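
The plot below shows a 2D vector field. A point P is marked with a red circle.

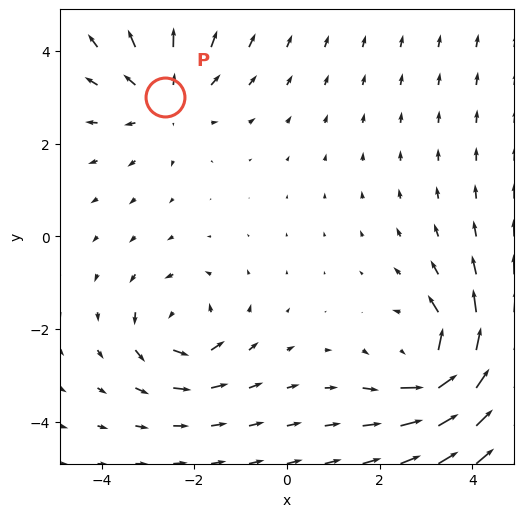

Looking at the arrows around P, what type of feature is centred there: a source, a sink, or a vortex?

At P (-2.6, 3.0) the arrows spread outward. Divergence about +3, curl ≈0 — positive divergence with near-zero curl is a source.

source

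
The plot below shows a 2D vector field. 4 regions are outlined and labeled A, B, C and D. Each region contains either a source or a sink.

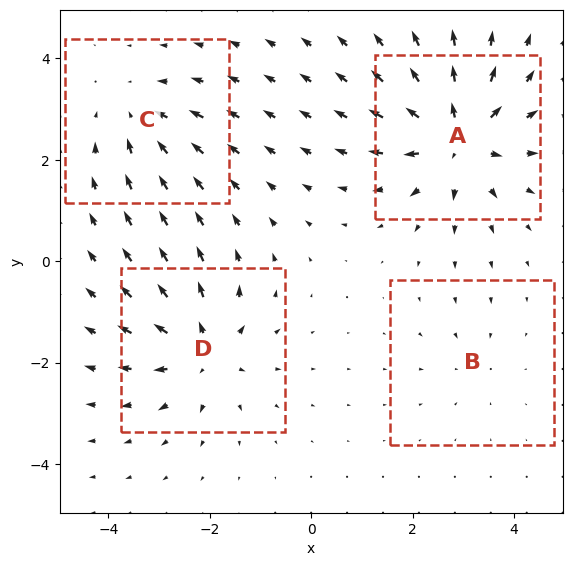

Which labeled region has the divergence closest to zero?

B

Divergence at each region's feature centre — A: about +7, B: about -2, C: about -4, D: about +5. Region B is closest to zero.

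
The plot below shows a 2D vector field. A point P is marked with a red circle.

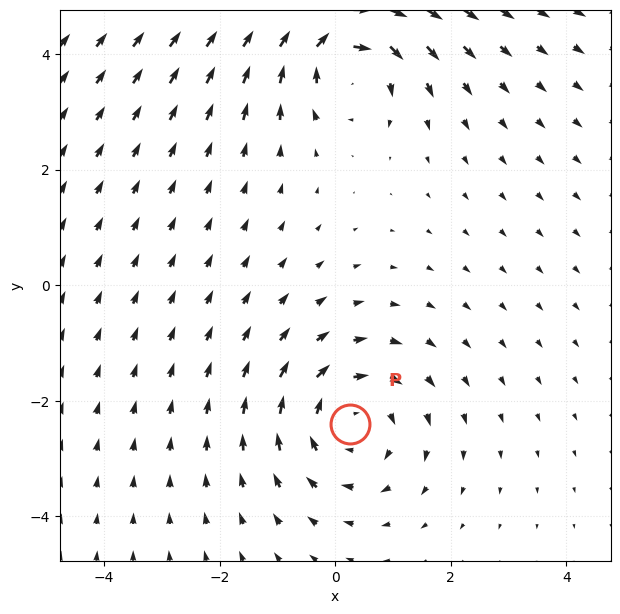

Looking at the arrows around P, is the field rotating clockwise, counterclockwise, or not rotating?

Near P at (0.3, -2.4) the arrows circulate clockwise. The curl (z-component) there is about -3; negative curl means clockwise rotation.

clockwise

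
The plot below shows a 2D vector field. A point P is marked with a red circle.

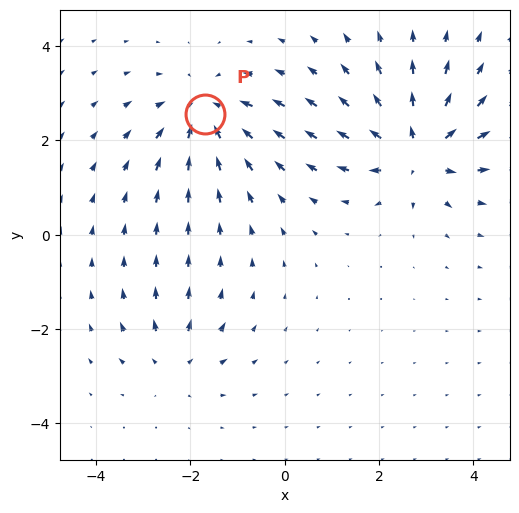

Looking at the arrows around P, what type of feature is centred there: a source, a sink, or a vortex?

sink

At P (-1.7, 2.6) the arrows converge inward. Divergence about -4, curl ≈0 — negative divergence with near-zero curl is a sink.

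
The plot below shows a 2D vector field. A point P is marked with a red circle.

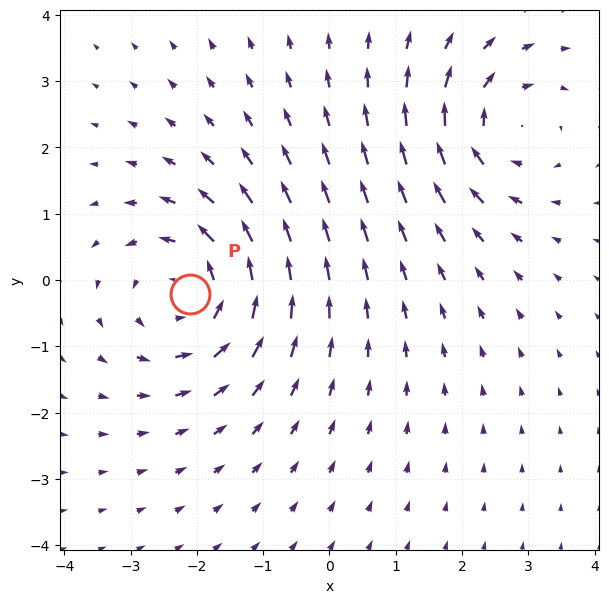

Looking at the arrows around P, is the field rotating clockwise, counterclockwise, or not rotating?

Near P at (-2.1, -0.2) the arrows circulate counterclockwise. The curl (z-component) there is about +3; positive curl means counterclockwise rotation.

counterclockwise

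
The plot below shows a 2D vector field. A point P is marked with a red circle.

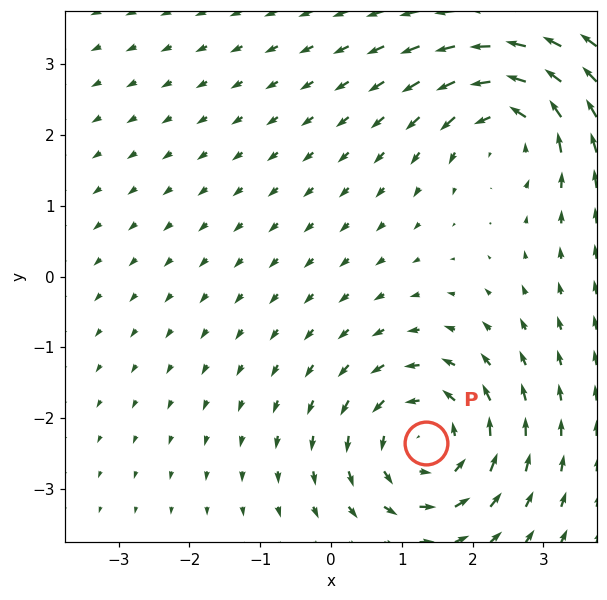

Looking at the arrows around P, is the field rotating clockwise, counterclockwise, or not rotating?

counterclockwise

Near P at (1.3, -2.4) the arrows circulate counterclockwise. The curl (z-component) there is about +5; positive curl means counterclockwise rotation.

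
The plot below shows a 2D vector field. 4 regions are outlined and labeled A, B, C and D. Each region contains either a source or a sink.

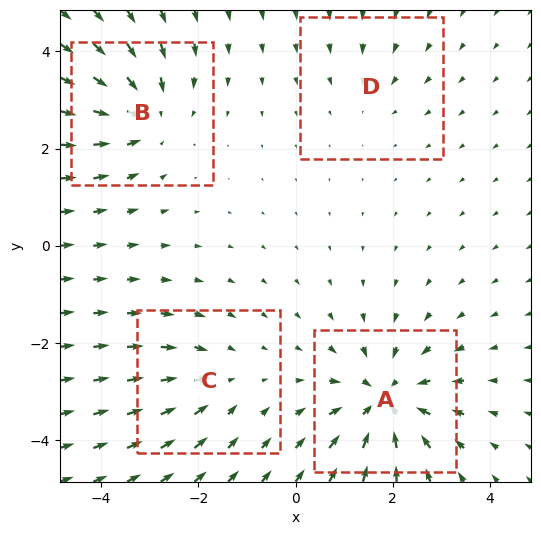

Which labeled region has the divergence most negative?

A

Divergence at each region's feature centre — A: about -7, B: about -5, C: about -3, D: about -2. Region A is most negative.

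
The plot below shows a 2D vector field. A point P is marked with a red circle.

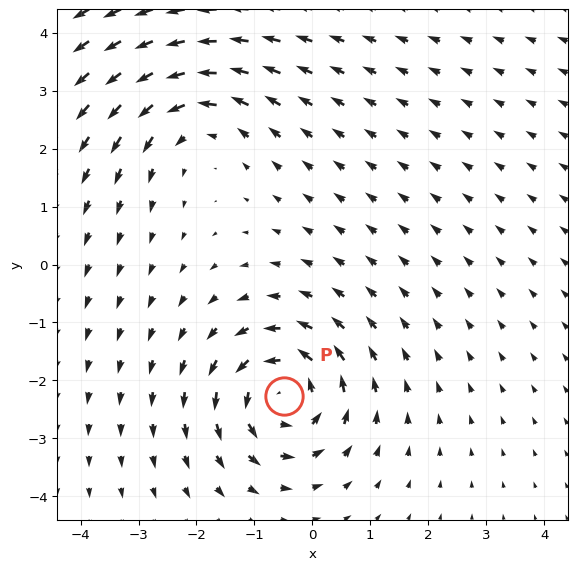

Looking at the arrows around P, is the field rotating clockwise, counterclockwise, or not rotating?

Near P at (-0.5, -2.3) the arrows circulate counterclockwise. The curl (z-component) there is about +4; positive curl means counterclockwise rotation.

counterclockwise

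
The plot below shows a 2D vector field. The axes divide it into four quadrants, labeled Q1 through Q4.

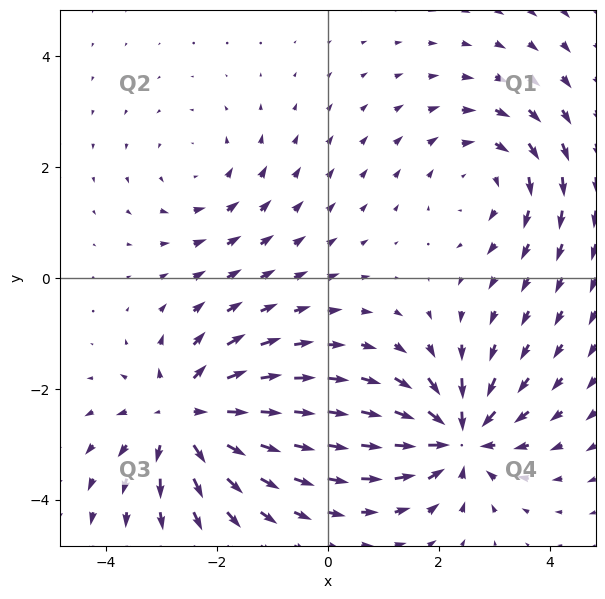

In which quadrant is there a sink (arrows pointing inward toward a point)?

Q4

The sink sits at approximately (2.4, -2.9), which lies in quadrant Q4. The divergence there is about -6, negative as expected for a sink.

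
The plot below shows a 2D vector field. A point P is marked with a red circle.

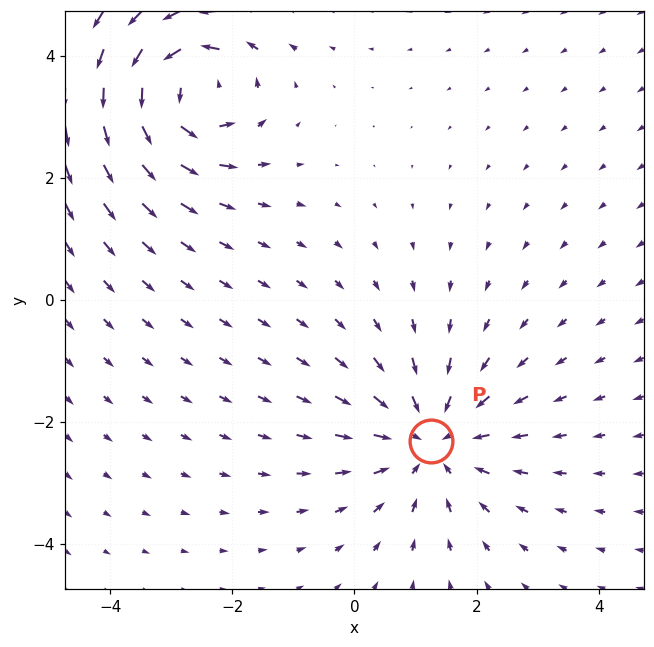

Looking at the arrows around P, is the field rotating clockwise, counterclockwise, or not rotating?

not rotating

Near P at (1.3, -2.3) the arrows show no circulation. The curl there is ≈0.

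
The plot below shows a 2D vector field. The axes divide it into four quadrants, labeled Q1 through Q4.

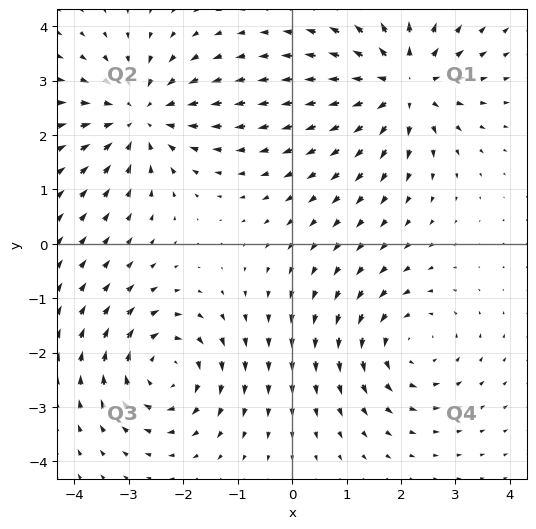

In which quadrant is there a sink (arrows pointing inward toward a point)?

The sink sits at approximately (-2.8, 2.3), which lies in quadrant Q2. The divergence there is about -4, negative as expected for a sink.

Q2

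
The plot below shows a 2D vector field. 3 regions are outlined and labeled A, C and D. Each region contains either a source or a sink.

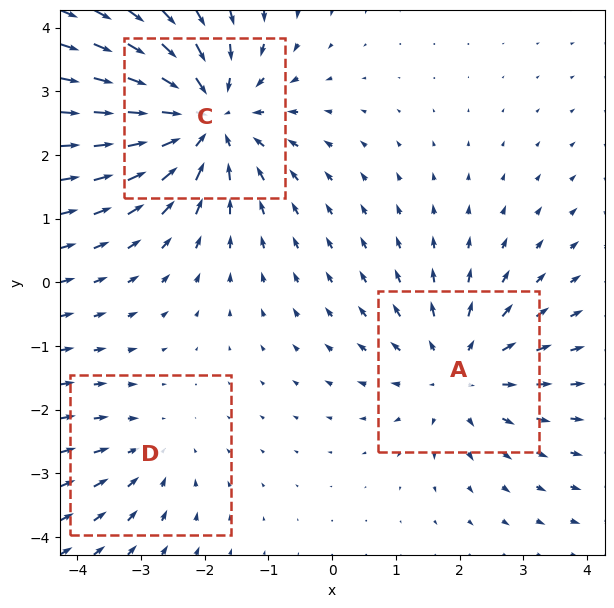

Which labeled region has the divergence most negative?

C

Divergence at each region's feature centre — A: about +3, C: about -5, D: about -2. Region C is most negative.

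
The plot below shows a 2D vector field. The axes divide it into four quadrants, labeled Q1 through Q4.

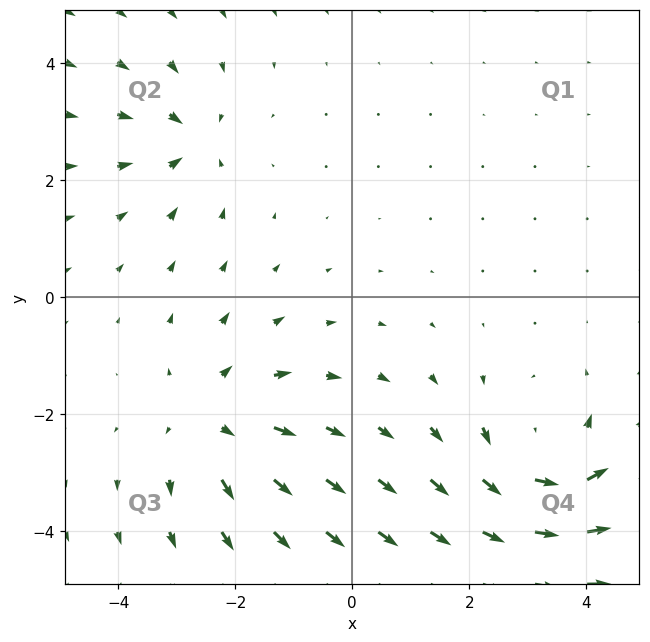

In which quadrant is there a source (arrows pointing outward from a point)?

The source sits at approximately (-2.4, -2.1), which lies in quadrant Q3. The divergence there is about +3, positive as expected for a source.

Q3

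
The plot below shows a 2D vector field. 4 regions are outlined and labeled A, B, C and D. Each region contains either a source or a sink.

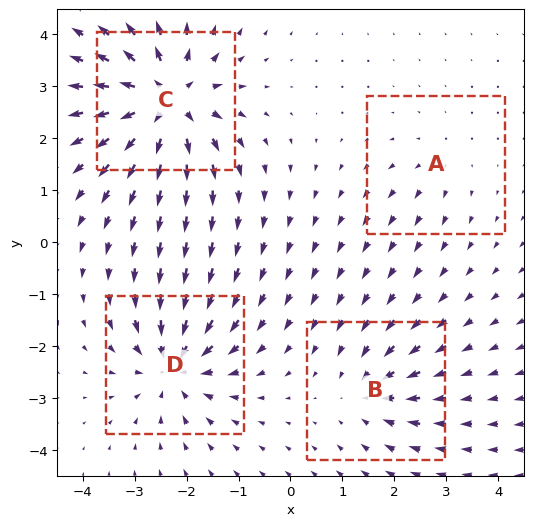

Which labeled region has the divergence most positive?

C

Divergence at each region's feature centre — A: about +2, B: about -4, C: about +8, D: about -6. Region C is most positive.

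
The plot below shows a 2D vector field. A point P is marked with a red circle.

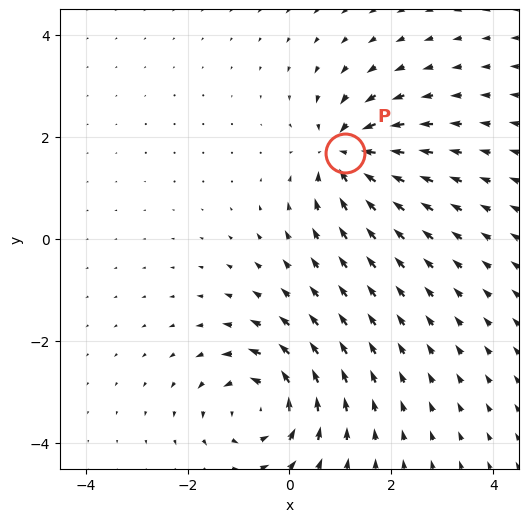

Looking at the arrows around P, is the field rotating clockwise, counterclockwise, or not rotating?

not rotating

Near P at (1.1, 1.7) the arrows show no circulation. The curl there is ≈0.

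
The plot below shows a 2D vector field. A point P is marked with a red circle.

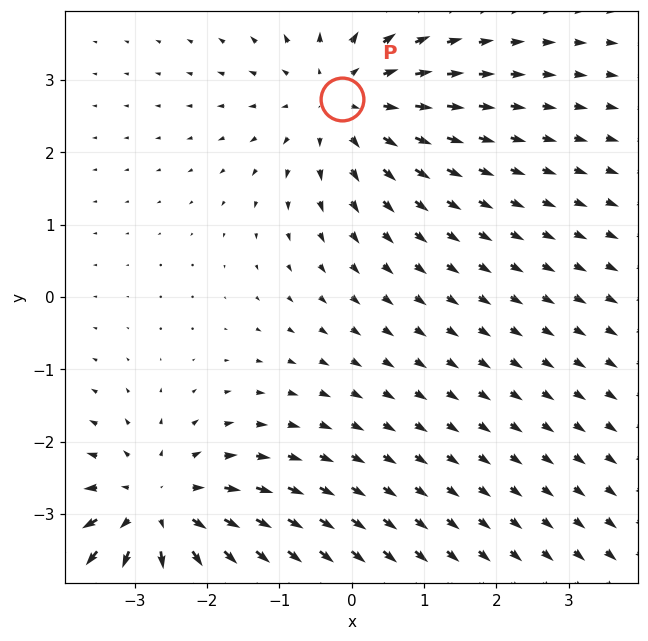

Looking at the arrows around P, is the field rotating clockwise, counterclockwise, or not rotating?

not rotating

Near P at (-0.1, 2.7) the arrows show no circulation. The curl there is ≈0.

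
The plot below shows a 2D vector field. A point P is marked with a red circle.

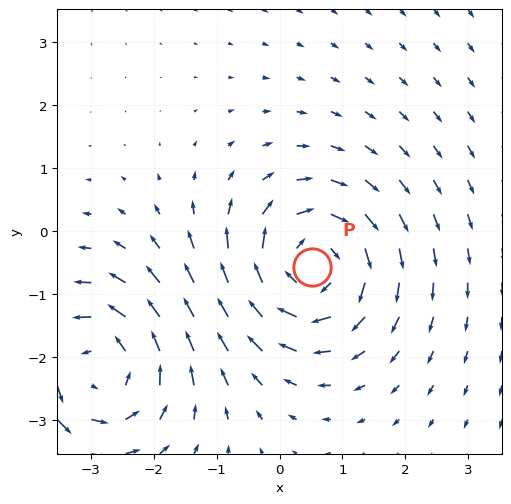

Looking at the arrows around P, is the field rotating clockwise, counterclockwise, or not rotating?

clockwise

Near P at (0.5, -0.6) the arrows circulate clockwise. The curl (z-component) there is about -3; negative curl means clockwise rotation.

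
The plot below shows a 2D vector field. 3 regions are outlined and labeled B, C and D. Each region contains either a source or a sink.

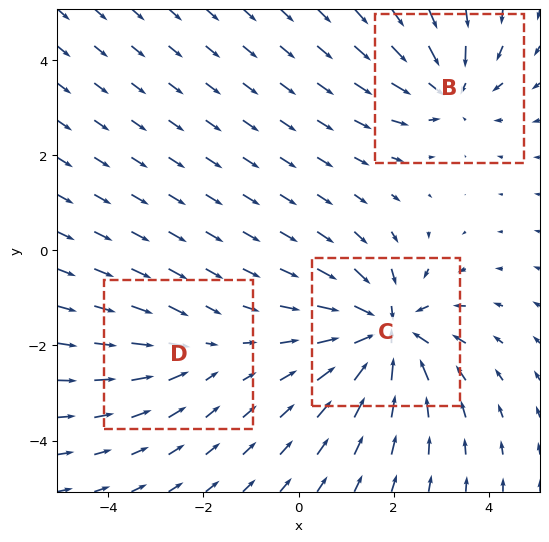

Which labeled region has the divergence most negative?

Divergence at each region's feature centre — B: about -3, C: about -5, D: about -2. Region C is most negative.

C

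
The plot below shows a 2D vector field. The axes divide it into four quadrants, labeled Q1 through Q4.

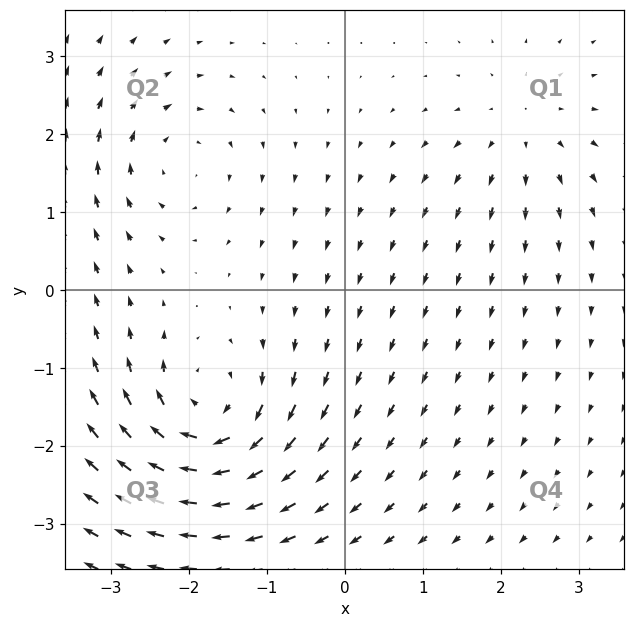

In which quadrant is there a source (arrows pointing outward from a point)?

Q1

The source sits at approximately (2.3, 2.1), which lies in quadrant Q1. The divergence there is about +3, positive as expected for a source.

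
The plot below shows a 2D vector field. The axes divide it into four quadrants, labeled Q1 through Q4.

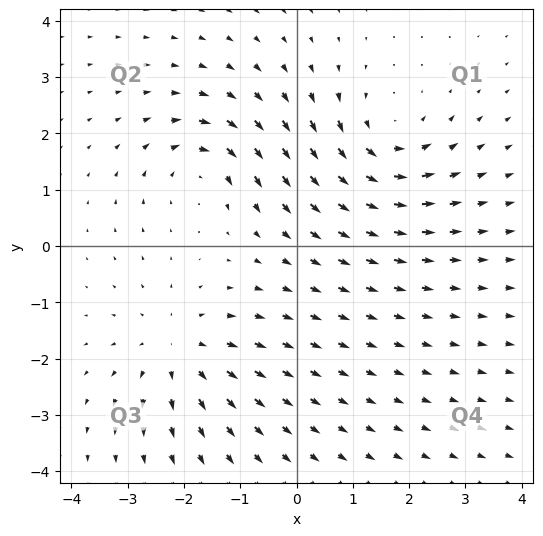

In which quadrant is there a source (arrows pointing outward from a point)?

The source sits at approximately (-2.1, -1.8), which lies in quadrant Q3. The divergence there is about +4, positive as expected for a source.

Q3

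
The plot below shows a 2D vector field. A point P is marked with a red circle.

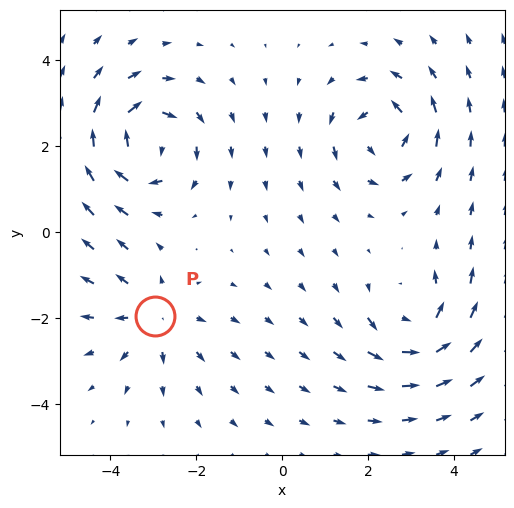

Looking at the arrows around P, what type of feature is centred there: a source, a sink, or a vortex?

source

At P (-3.0, -1.9) the arrows spread outward. Divergence about +3, curl ≈0 — positive divergence with near-zero curl is a source.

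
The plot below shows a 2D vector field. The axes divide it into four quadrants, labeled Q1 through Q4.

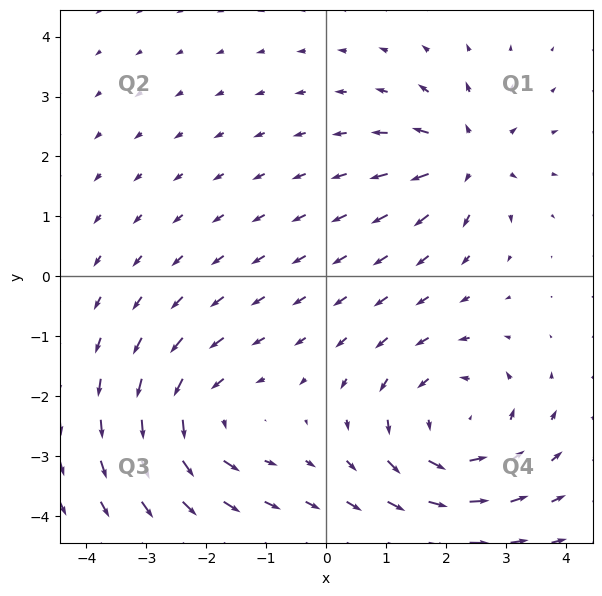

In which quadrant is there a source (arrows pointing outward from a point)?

Q1

The source sits at approximately (2.4, 2.0), which lies in quadrant Q1. The divergence there is about +4, positive as expected for a source.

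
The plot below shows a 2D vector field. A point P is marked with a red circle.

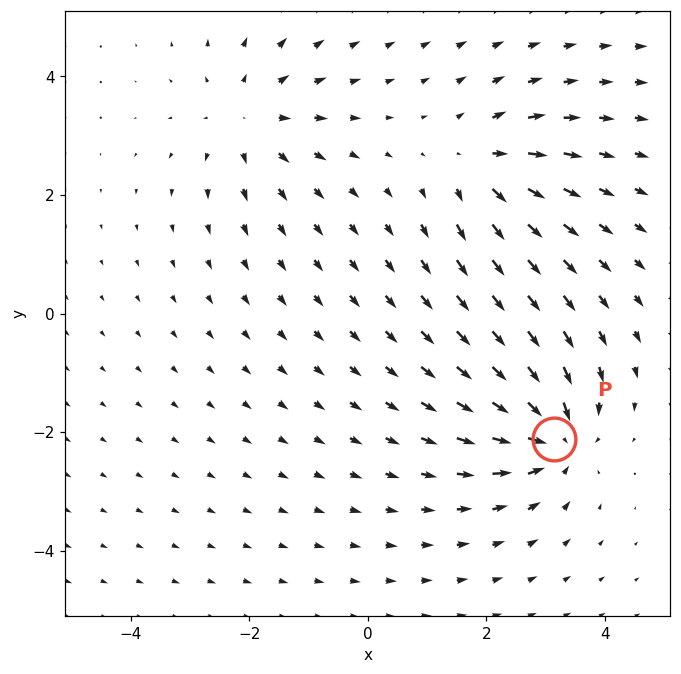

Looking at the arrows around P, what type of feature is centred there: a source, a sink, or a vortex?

sink

At P (3.1, -2.1) the arrows converge inward. Divergence about -6, curl ≈0 — negative divergence with near-zero curl is a sink.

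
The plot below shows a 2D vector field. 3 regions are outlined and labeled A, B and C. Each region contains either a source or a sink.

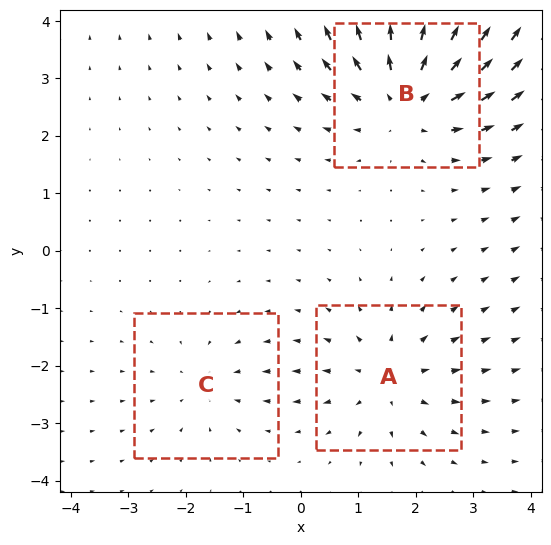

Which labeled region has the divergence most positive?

Divergence at each region's feature centre — A: about +3, B: about +5, C: about -2. Region B is most positive.

B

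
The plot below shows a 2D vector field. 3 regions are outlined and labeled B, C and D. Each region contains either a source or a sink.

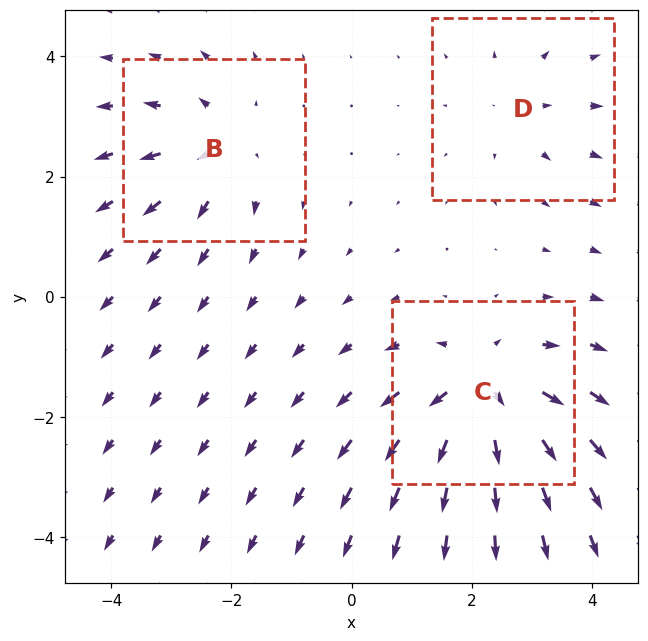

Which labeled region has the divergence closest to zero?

Divergence at each region's feature centre — B: about +3, C: about +5, D: about +2. Region D is closest to zero.

D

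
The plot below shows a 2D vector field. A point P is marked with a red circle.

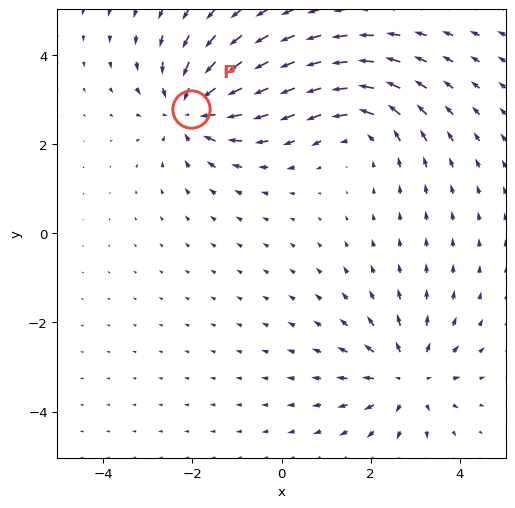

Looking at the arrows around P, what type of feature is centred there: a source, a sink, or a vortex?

sink

At P (-2.0, 2.8) the arrows converge inward. Divergence about -4, curl ≈0 — negative divergence with near-zero curl is a sink.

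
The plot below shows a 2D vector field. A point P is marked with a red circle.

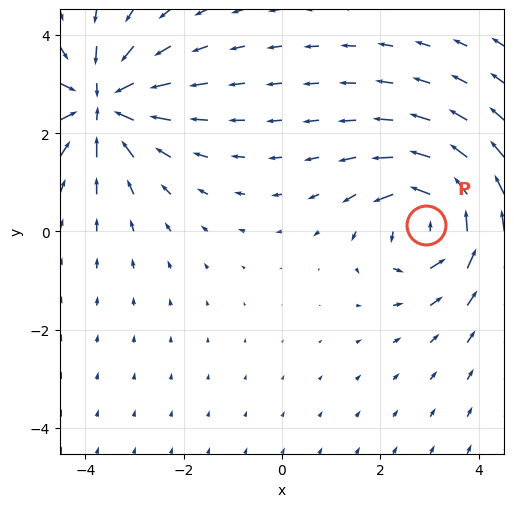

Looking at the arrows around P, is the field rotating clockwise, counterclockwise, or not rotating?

Near P at (2.9, 0.1) the arrows circulate counterclockwise. The curl (z-component) there is about +5; positive curl means counterclockwise rotation.

counterclockwise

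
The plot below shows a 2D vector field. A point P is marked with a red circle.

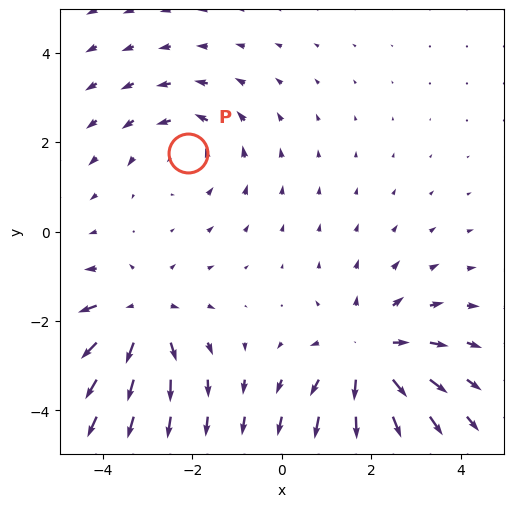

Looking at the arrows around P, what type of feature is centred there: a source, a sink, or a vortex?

vortex

At P (-2.1, 1.8) the arrows circulate counterclockwise. Divergence ≈0, curl about +2 — near-zero divergence with nonzero curl is a vortex.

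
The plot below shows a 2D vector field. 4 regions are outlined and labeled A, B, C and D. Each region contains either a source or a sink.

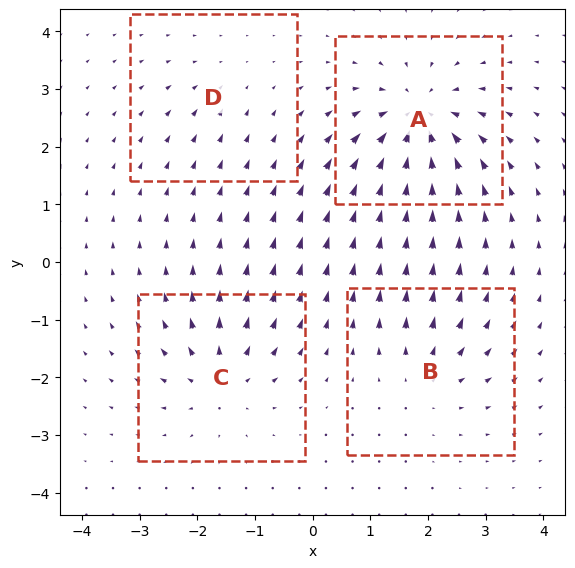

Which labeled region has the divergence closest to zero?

D

Divergence at each region's feature centre — A: about -8, B: about +4, C: about +5, D: about -2. Region D is closest to zero.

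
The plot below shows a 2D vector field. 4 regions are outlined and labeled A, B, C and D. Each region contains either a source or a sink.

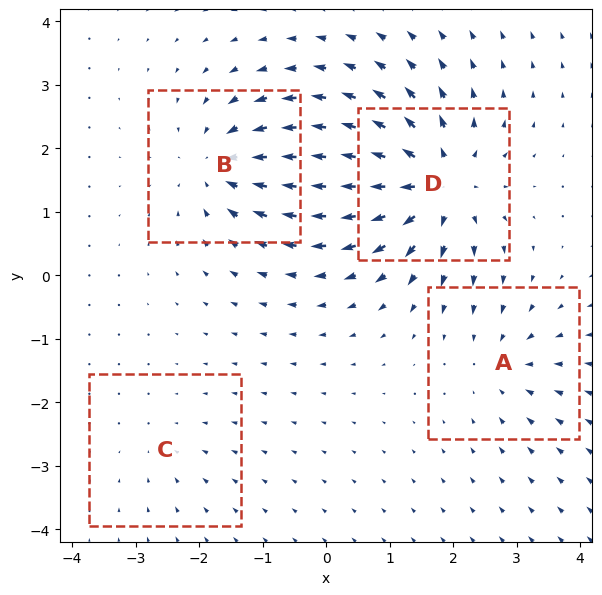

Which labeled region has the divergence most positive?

Divergence at each region's feature centre — A: about -4, B: about -5, C: about -2, D: about +7. Region D is most positive.

D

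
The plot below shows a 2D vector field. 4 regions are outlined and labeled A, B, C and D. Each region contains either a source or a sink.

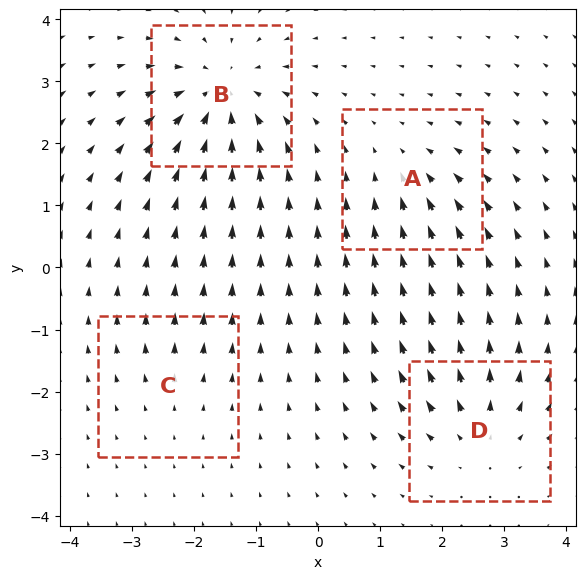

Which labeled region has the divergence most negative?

Divergence at each region's feature centre — A: about -3, B: about -7, C: about +2, D: about +5. Region B is most negative.

B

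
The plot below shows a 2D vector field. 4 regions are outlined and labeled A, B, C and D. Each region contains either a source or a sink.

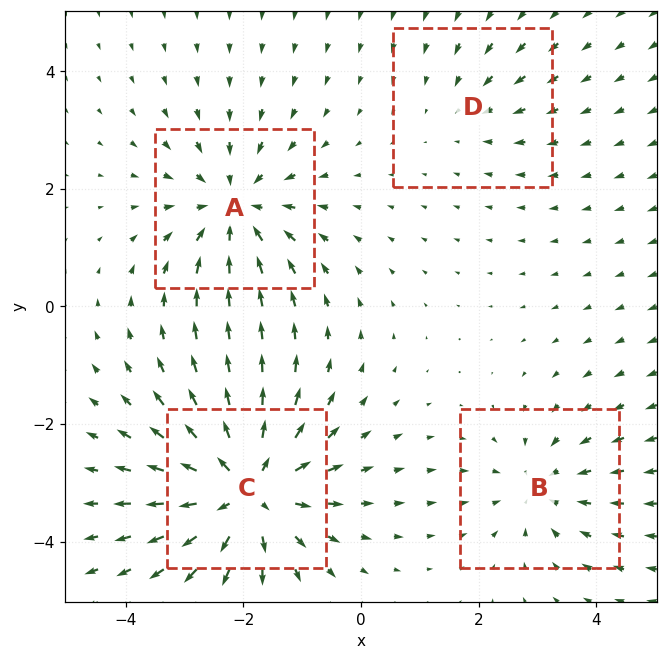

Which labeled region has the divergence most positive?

C

Divergence at each region's feature centre — A: about -5, B: about -3, C: about +7, D: about -2. Region C is most positive.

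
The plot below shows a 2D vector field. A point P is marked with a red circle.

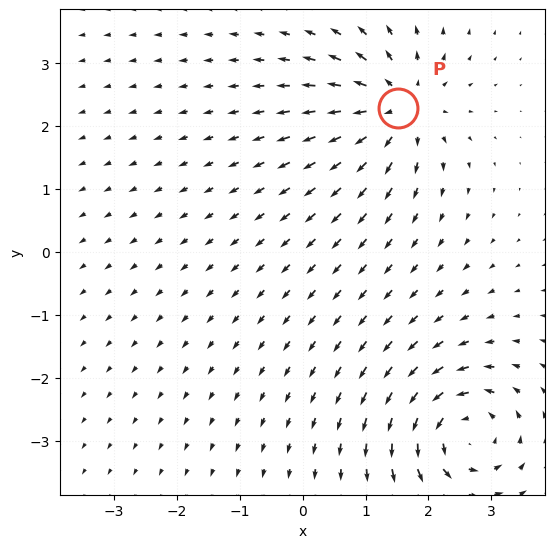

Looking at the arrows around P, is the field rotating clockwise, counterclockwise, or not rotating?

not rotating

Near P at (1.5, 2.3) the arrows show no circulation. The curl there is ≈0.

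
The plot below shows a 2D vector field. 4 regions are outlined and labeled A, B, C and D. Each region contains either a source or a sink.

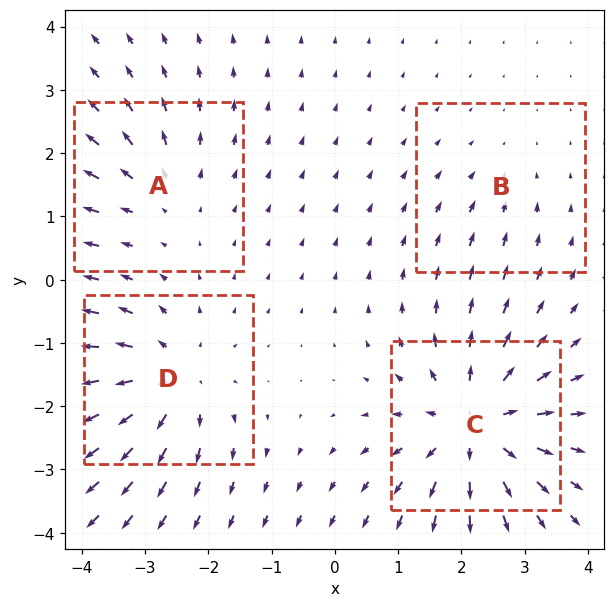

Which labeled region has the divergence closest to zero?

B

Divergence at each region's feature centre — A: about +3, B: about -2, C: about +7, D: about +5. Region B is closest to zero.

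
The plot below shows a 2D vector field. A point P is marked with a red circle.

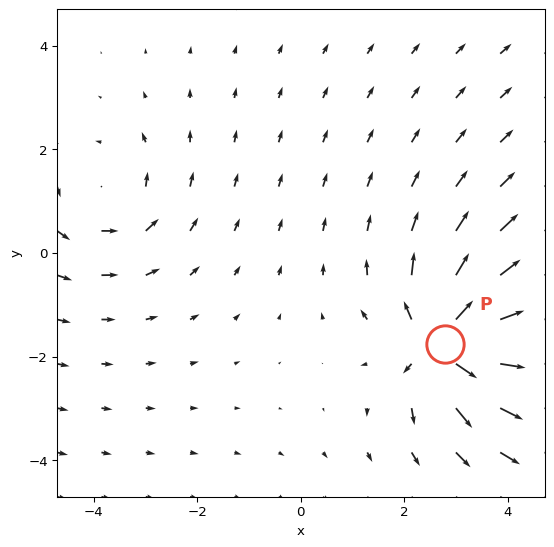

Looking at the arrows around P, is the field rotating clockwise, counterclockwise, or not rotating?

not rotating

Near P at (2.8, -1.8) the arrows show no circulation. The curl there is ≈0.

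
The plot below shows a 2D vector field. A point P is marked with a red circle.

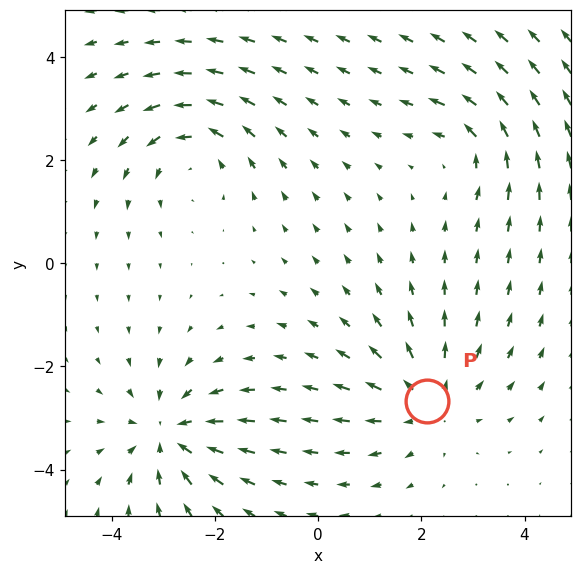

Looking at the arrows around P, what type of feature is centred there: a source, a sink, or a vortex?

source

At P (2.1, -2.7) the arrows spread outward. Divergence about +4, curl ≈0 — positive divergence with near-zero curl is a source.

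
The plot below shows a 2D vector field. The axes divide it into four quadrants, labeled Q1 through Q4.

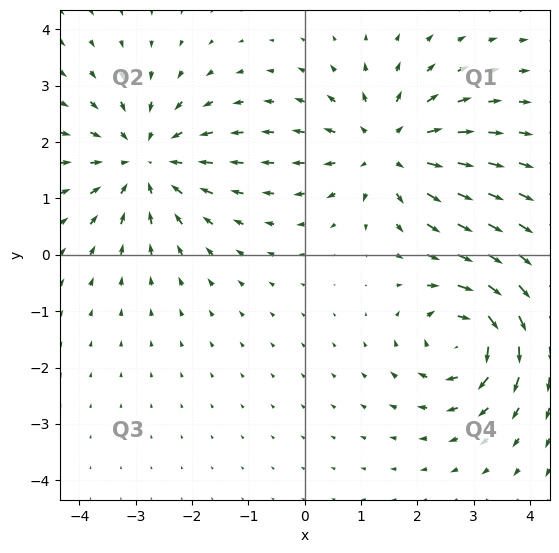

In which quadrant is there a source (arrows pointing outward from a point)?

Q1

The source sits at approximately (1.5, 1.9), which lies in quadrant Q1. The divergence there is about +4, positive as expected for a source.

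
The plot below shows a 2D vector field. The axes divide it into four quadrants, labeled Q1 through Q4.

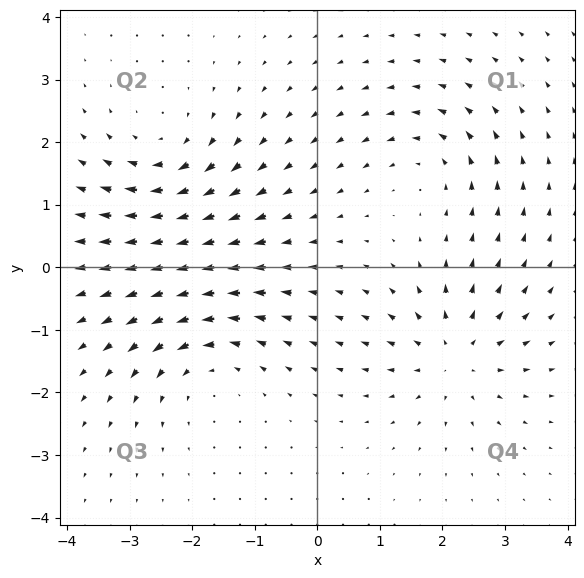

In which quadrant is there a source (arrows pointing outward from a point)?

Q4

The source sits at approximately (2.2, -1.4), which lies in quadrant Q4. The divergence there is about +5, positive as expected for a source.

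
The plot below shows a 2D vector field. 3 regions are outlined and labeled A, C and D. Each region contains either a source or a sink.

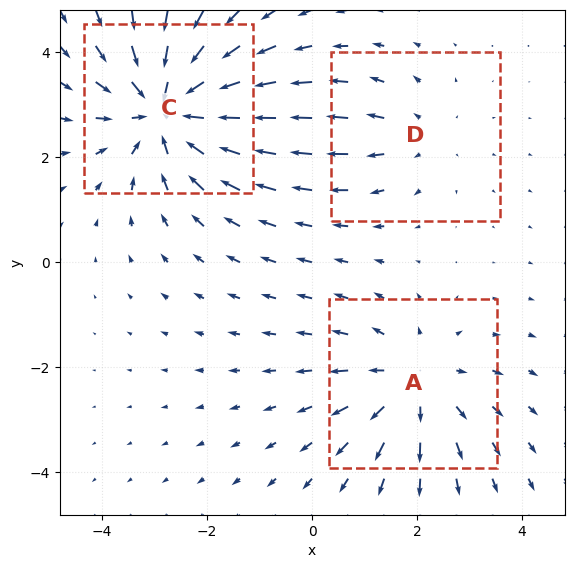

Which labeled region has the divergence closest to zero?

D

Divergence at each region's feature centre — A: about +3, C: about -4, D: about +2. Region D is closest to zero.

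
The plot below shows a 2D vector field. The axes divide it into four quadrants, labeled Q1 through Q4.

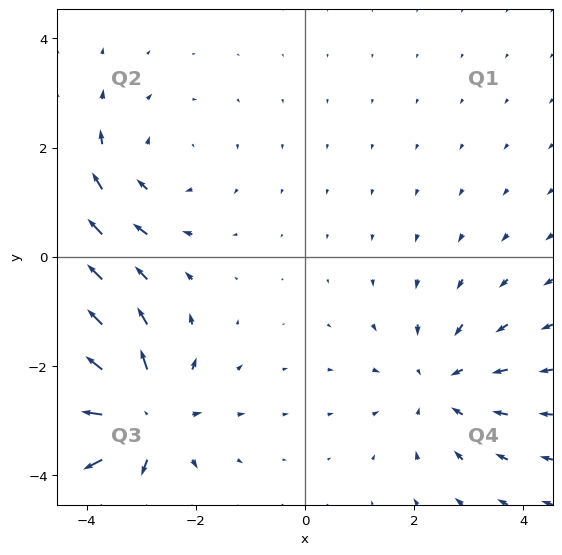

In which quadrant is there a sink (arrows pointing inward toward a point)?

Q4

The sink sits at approximately (2.5, -2.3), which lies in quadrant Q4. The divergence there is about -3, negative as expected for a sink.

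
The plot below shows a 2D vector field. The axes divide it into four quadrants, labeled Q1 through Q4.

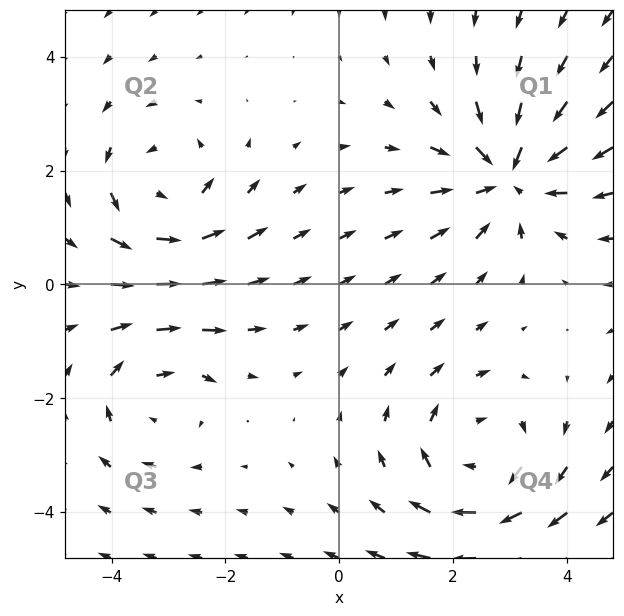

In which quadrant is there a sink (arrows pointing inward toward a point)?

The sink sits at approximately (3.0, 1.9), which lies in quadrant Q1. The divergence there is about -5, negative as expected for a sink.

Q1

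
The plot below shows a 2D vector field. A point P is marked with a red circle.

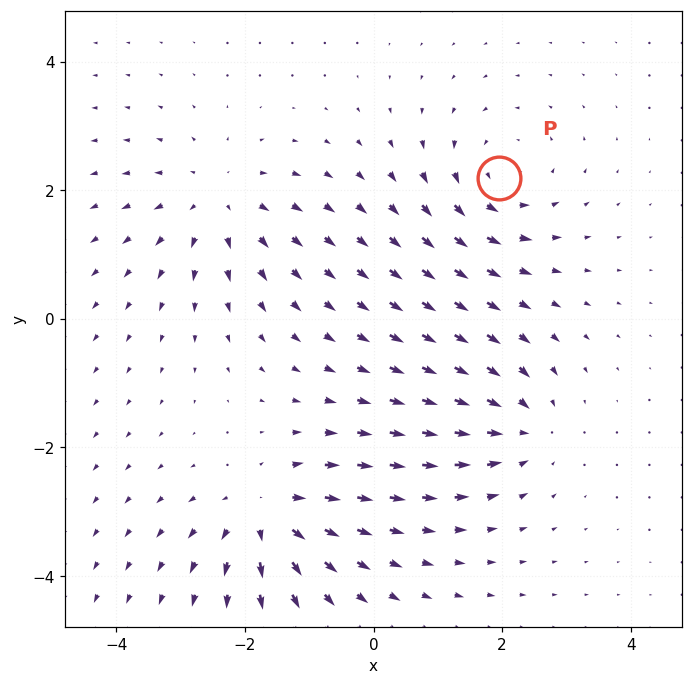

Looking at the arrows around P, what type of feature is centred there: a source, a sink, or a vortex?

At P (2.0, 2.2) the arrows circulate counterclockwise. Divergence ≈0, curl about +5 — near-zero divergence with nonzero curl is a vortex.

vortex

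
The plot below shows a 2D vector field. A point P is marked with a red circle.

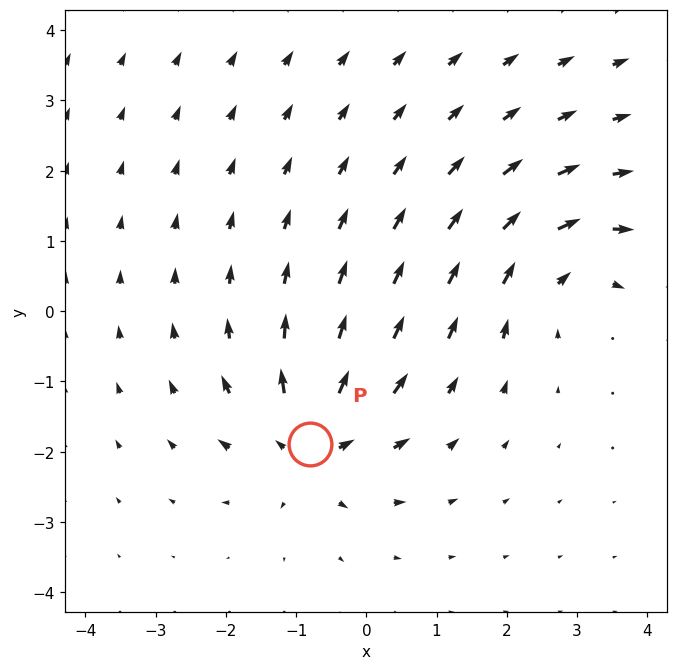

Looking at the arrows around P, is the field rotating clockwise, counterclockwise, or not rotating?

Near P at (-0.8, -1.9) the arrows show no circulation. The curl there is ≈0.

not rotating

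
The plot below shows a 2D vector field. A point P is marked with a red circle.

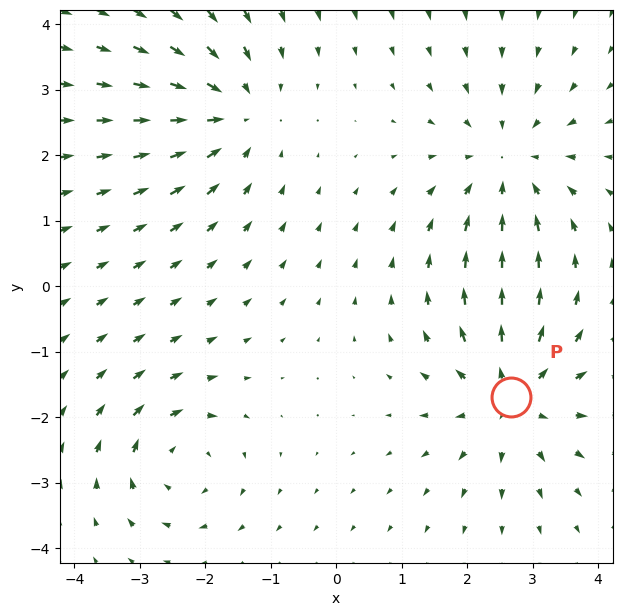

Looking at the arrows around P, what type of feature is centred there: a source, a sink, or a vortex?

At P (2.7, -1.7) the arrows spread outward. Divergence about +4, curl ≈0 — positive divergence with near-zero curl is a source.

source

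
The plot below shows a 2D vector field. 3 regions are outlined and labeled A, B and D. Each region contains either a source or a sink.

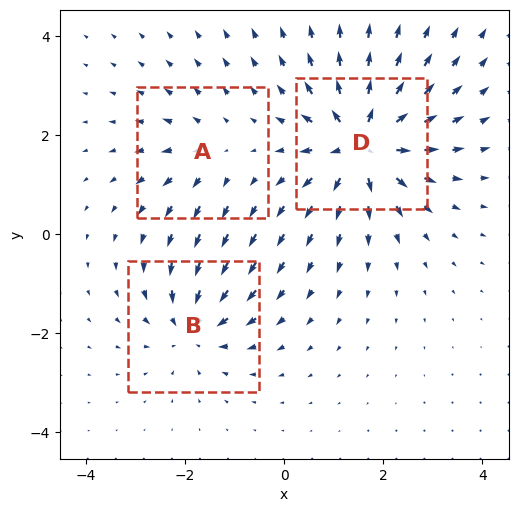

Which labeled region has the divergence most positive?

D

Divergence at each region's feature centre — A: about +2, B: about -4, D: about +6. Region D is most positive.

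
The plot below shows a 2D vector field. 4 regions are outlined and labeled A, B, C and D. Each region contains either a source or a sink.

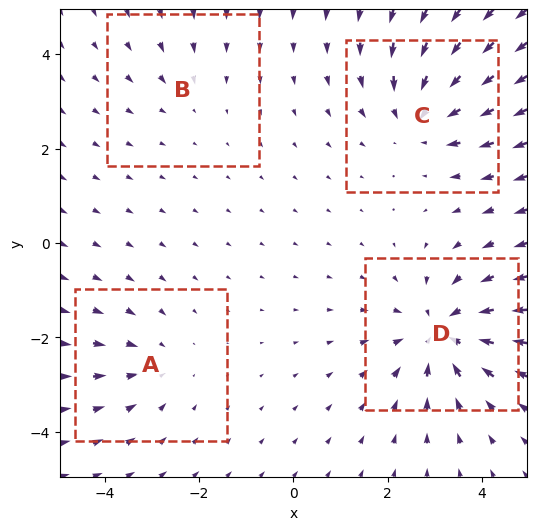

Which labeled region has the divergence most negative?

Divergence at each region's feature centre — A: about -3, B: about -2, C: about -5, D: about -6. Region D is most negative.

D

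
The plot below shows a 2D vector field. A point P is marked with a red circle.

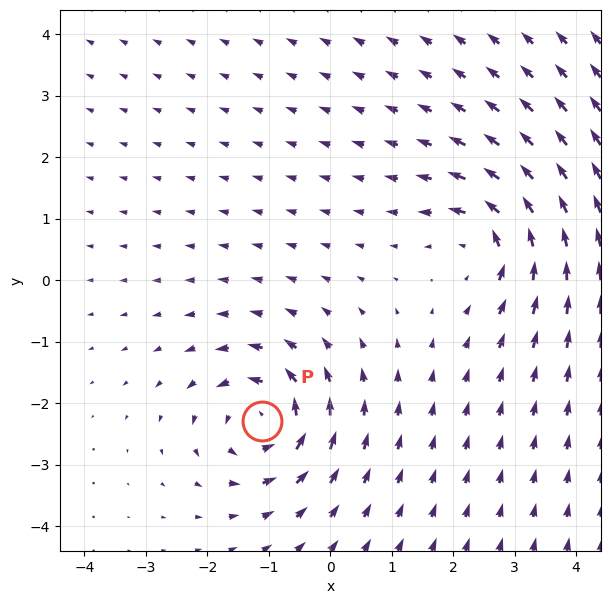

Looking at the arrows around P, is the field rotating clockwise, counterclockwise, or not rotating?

counterclockwise

Near P at (-1.1, -2.3) the arrows circulate counterclockwise. The curl (z-component) there is about +5; positive curl means counterclockwise rotation.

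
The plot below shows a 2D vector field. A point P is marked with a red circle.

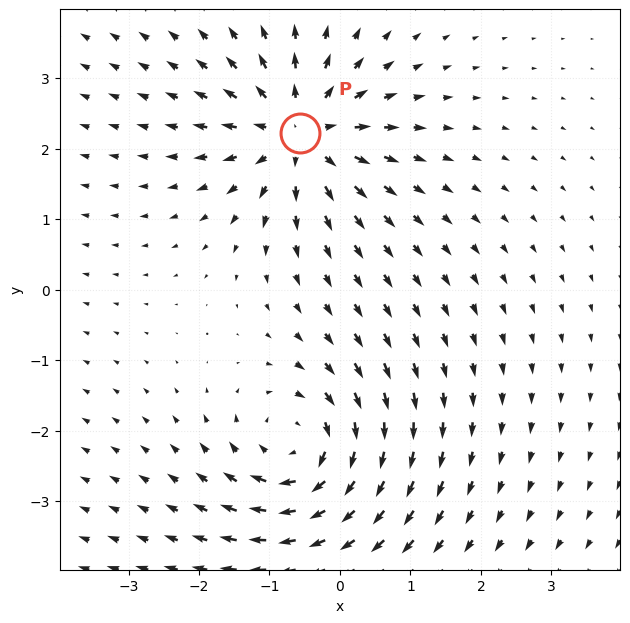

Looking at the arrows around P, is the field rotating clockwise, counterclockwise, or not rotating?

not rotating

Near P at (-0.6, 2.2) the arrows show no circulation. The curl there is ≈0.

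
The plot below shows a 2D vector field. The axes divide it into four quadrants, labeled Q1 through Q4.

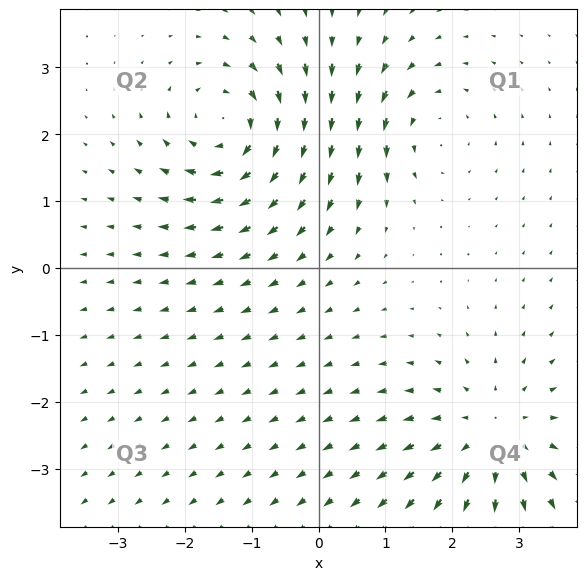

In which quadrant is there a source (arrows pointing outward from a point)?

The source sits at approximately (2.6, -2.5), which lies in quadrant Q4. The divergence there is about +4, positive as expected for a source.

Q4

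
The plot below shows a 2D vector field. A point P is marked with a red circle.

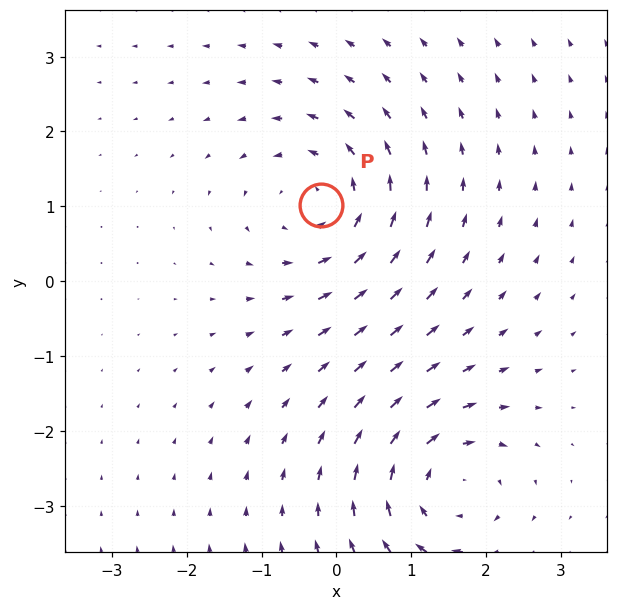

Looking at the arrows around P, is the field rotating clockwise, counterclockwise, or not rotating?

counterclockwise

Near P at (-0.2, 1.0) the arrows circulate counterclockwise. The curl (z-component) there is about +4; positive curl means counterclockwise rotation.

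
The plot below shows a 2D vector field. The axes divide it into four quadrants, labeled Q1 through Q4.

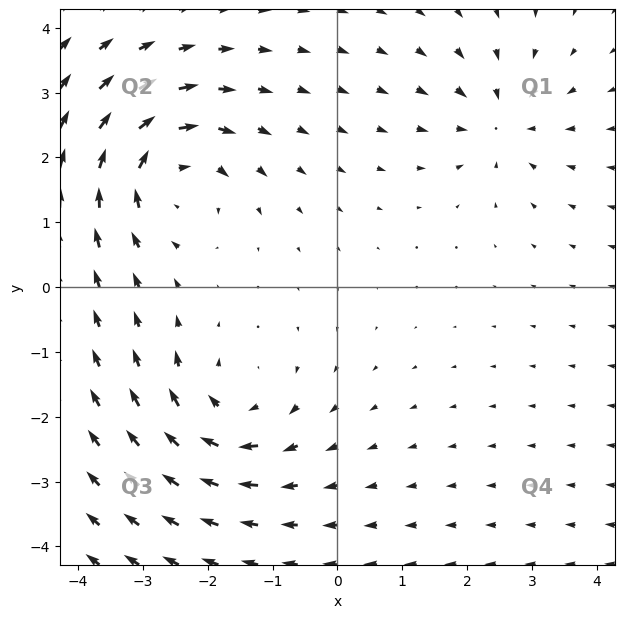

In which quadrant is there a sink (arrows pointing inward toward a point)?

Q1

The sink sits at approximately (2.5, 2.5), which lies in quadrant Q1. The divergence there is about -4, negative as expected for a sink.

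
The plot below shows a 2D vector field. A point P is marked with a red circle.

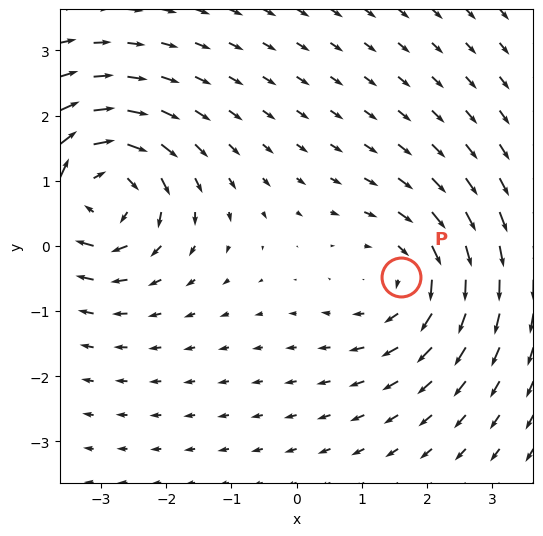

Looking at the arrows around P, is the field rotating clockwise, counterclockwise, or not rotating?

Near P at (1.6, -0.5) the arrows circulate clockwise. The curl (z-component) there is about -3; negative curl means clockwise rotation.

clockwise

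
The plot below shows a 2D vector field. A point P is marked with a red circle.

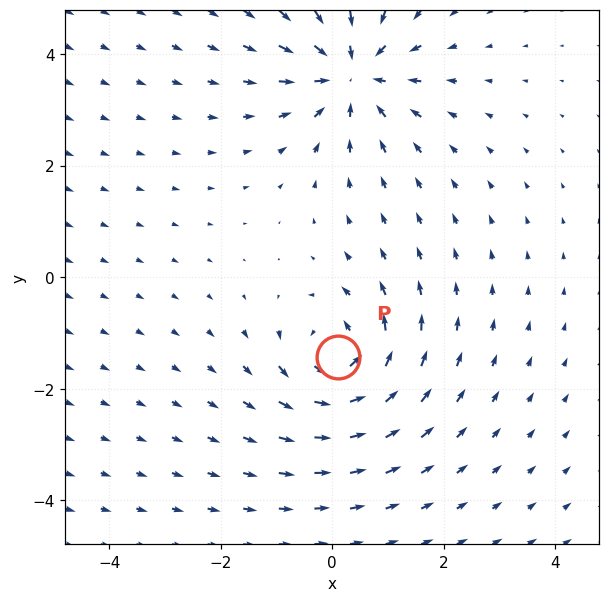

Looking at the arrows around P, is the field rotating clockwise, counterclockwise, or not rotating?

counterclockwise

Near P at (0.1, -1.4) the arrows circulate counterclockwise. The curl (z-component) there is about +5; positive curl means counterclockwise rotation.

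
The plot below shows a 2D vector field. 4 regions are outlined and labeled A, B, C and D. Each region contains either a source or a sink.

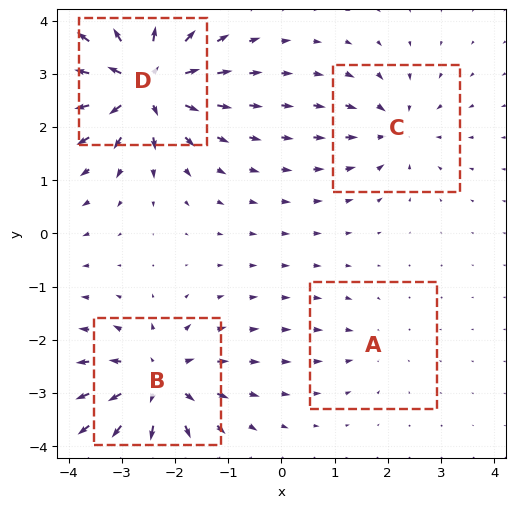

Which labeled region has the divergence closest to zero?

Divergence at each region's feature centre — A: about -2, B: about +6, C: about -4, D: about +9. Region A is closest to zero.

A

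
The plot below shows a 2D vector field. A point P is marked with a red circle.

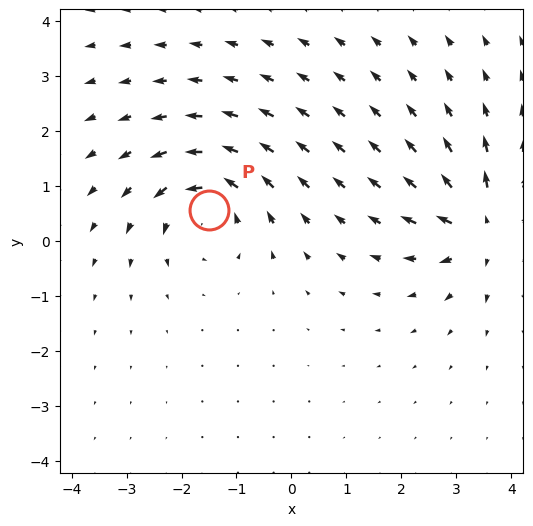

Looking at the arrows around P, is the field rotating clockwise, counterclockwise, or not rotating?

counterclockwise

Near P at (-1.5, 0.6) the arrows circulate counterclockwise. The curl (z-component) there is about +5; positive curl means counterclockwise rotation.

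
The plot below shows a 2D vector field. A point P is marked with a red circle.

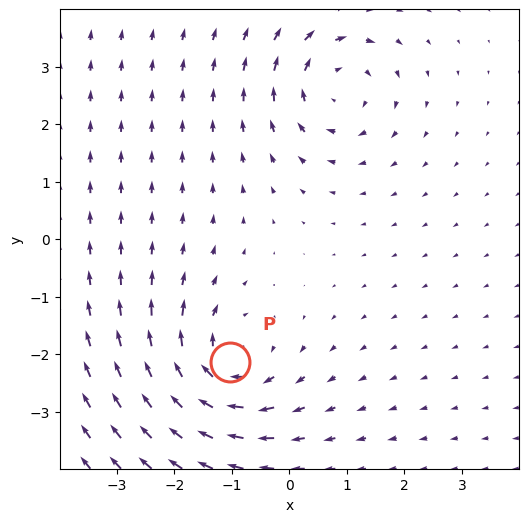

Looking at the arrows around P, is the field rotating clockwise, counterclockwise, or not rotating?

clockwise

Near P at (-1.0, -2.1) the arrows circulate clockwise. The curl (z-component) there is about -5; negative curl means clockwise rotation.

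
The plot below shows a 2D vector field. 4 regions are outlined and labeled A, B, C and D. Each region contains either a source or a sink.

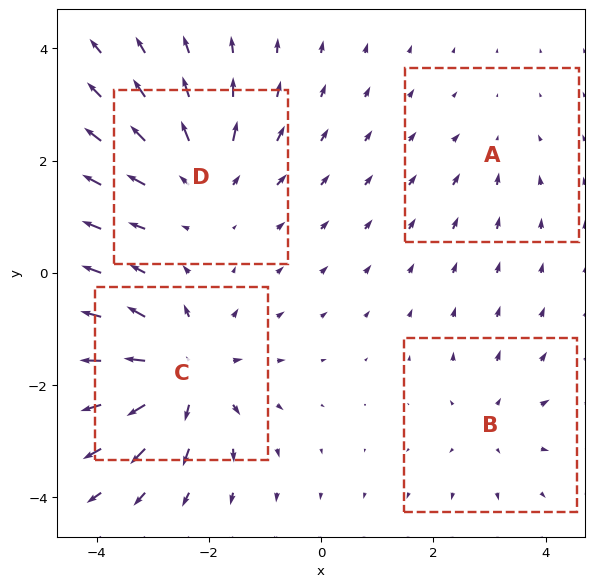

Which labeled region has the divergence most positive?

C

Divergence at each region's feature centre — A: about -2, B: about +3, C: about +7, D: about +5. Region C is most positive.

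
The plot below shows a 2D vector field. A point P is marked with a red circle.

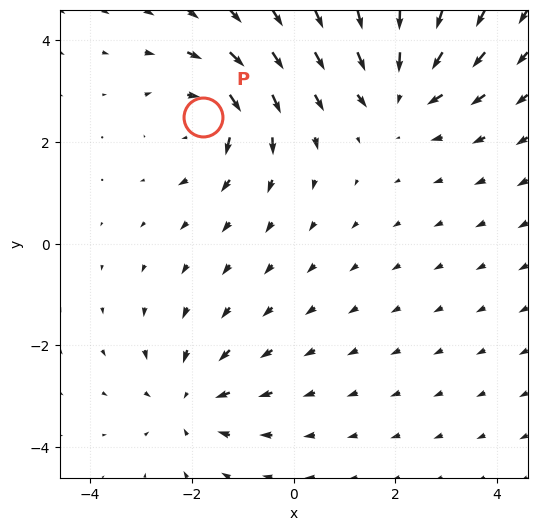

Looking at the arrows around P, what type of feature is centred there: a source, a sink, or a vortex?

At P (-1.8, 2.5) the arrows circulate clockwise. Divergence ≈0, curl about -5 — near-zero divergence with nonzero curl is a vortex.

vortex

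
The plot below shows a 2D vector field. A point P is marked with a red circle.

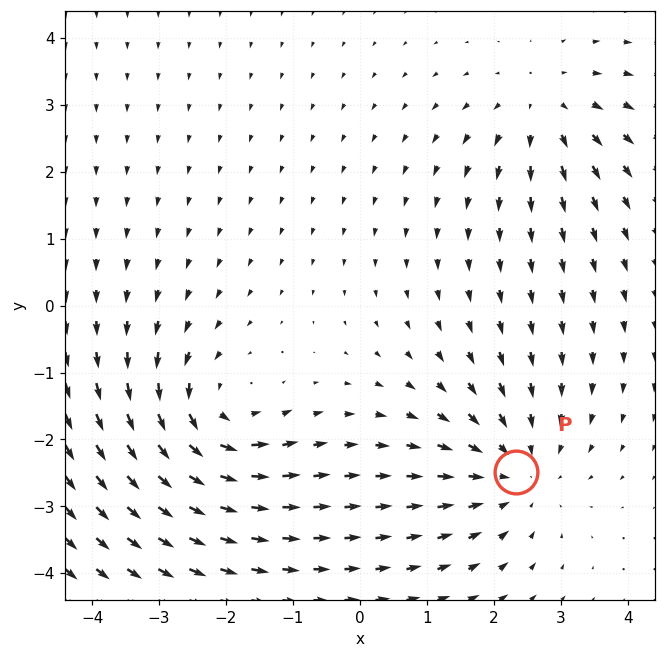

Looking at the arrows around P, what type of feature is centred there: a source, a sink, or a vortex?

At P (2.3, -2.5) the arrows converge inward. Divergence about -3, curl ≈0 — negative divergence with near-zero curl is a sink.

sink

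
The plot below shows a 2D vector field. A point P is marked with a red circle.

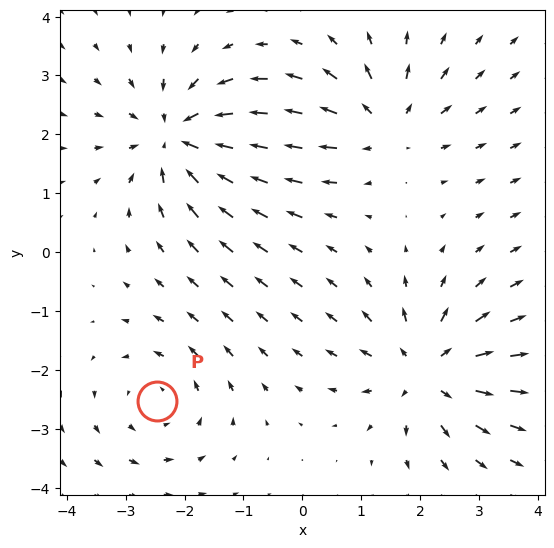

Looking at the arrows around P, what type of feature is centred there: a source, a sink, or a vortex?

At P (-2.5, -2.5) the arrows circulate counterclockwise. Divergence ≈0, curl about +3 — near-zero divergence with nonzero curl is a vortex.

vortex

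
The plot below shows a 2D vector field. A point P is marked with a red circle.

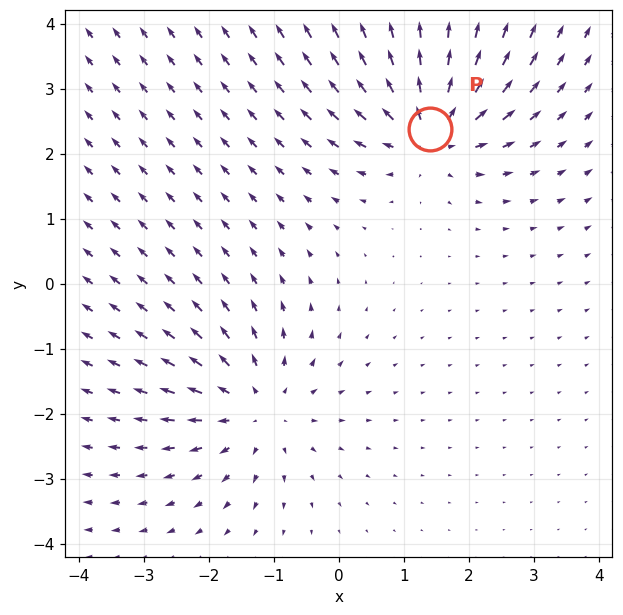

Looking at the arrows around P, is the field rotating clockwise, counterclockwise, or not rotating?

not rotating

Near P at (1.4, 2.4) the arrows show no circulation. The curl there is ≈0.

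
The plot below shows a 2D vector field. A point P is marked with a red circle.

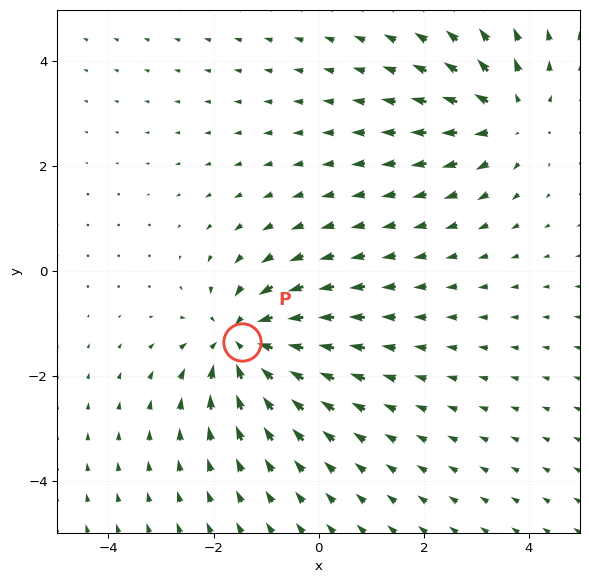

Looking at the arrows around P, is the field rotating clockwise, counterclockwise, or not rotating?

Near P at (-1.5, -1.3) the arrows show no circulation. The curl there is ≈0.

not rotating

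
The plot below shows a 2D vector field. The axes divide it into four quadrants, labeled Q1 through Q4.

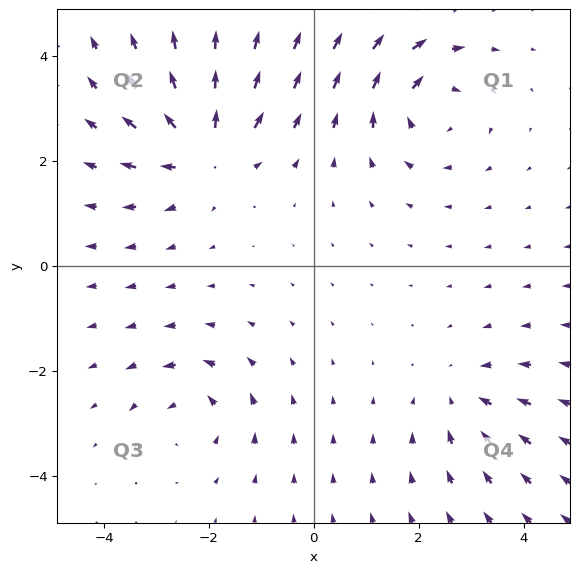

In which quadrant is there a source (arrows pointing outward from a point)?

Q2

The source sits at approximately (-2.1, 2.2), which lies in quadrant Q2. The divergence there is about +5, positive as expected for a source.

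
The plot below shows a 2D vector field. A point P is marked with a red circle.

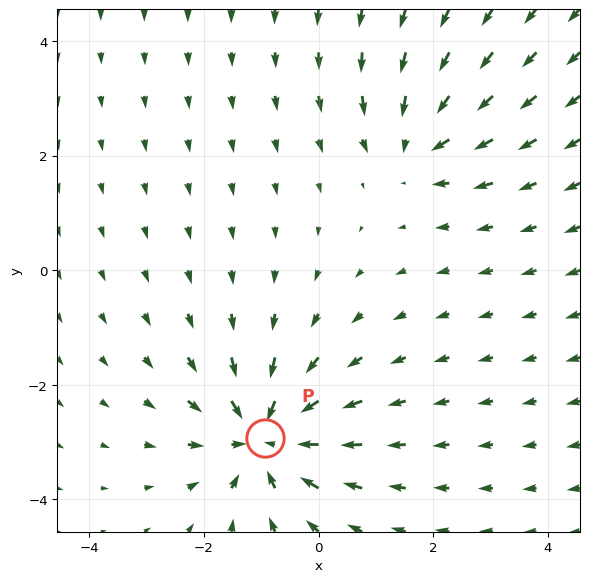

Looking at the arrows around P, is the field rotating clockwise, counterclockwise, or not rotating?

not rotating

Near P at (-0.9, -2.9) the arrows show no circulation. The curl there is ≈0.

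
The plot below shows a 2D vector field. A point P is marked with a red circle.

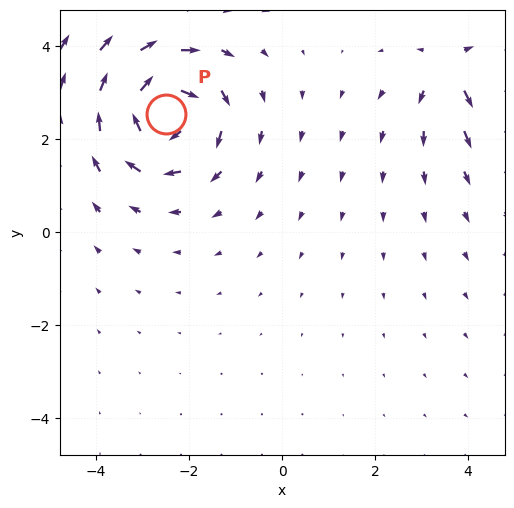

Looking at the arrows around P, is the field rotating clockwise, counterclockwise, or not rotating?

Near P at (-2.5, 2.5) the arrows circulate clockwise. The curl (z-component) there is about -6; negative curl means clockwise rotation.

clockwise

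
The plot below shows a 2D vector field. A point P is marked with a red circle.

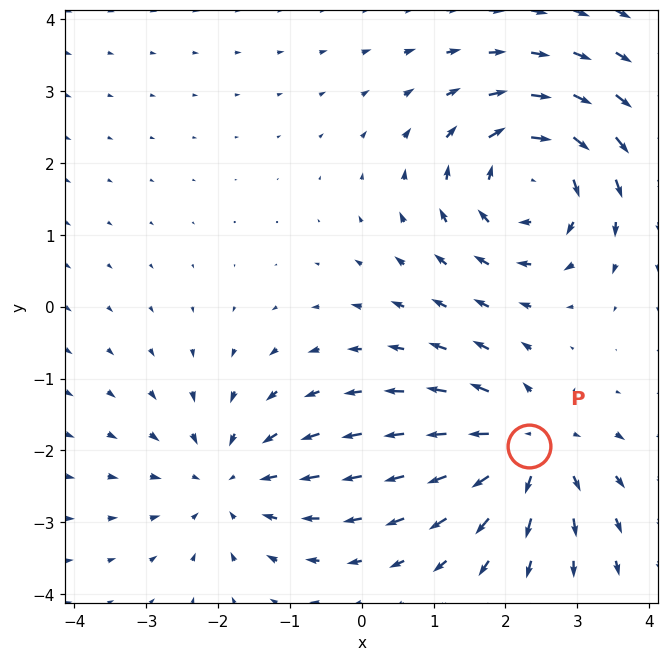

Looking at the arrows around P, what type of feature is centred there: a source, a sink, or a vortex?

source

At P (2.3, -1.9) the arrows spread outward. Divergence about +5, curl ≈0 — positive divergence with near-zero curl is a source.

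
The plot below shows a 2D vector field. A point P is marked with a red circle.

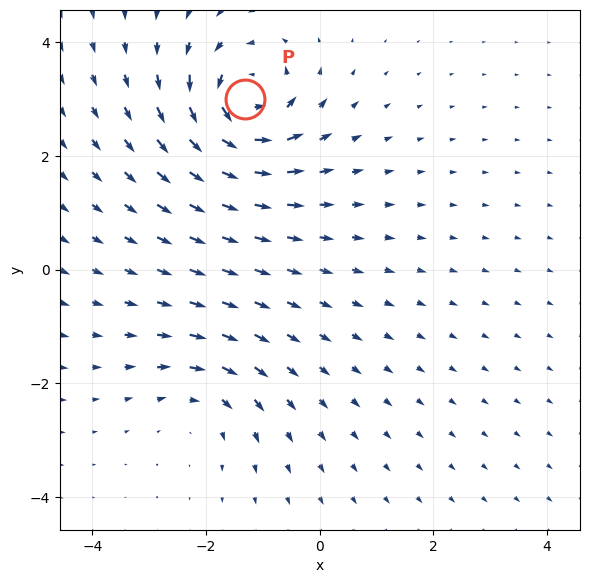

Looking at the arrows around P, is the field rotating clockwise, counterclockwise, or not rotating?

Near P at (-1.3, 3.0) the arrows circulate counterclockwise. The curl (z-component) there is about +7; positive curl means counterclockwise rotation.

counterclockwise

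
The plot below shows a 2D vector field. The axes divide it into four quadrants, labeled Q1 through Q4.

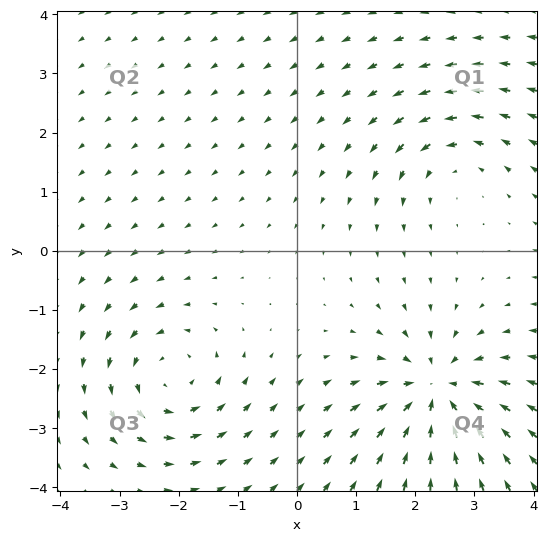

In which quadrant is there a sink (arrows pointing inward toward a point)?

Q4

The sink sits at approximately (2.4, -2.4), which lies in quadrant Q4. The divergence there is about -6, negative as expected for a sink.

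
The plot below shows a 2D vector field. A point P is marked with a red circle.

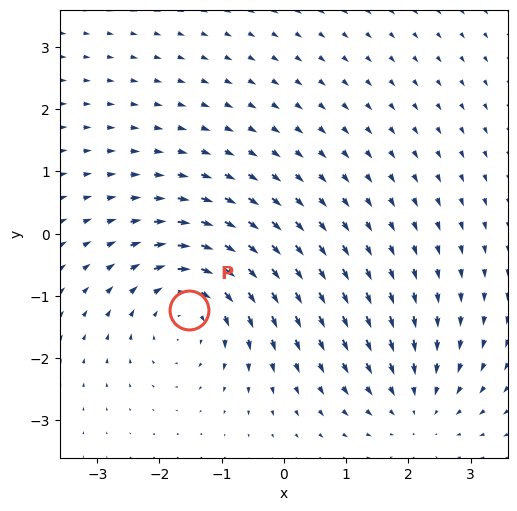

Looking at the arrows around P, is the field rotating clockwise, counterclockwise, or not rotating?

Near P at (-1.5, -1.2) the arrows circulate clockwise. The curl (z-component) there is about -3; negative curl means clockwise rotation.

clockwise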